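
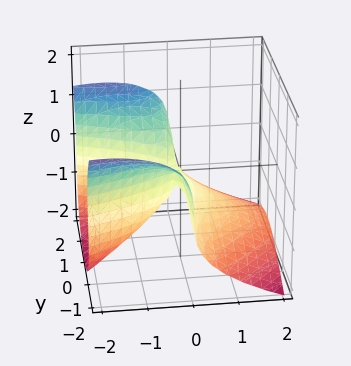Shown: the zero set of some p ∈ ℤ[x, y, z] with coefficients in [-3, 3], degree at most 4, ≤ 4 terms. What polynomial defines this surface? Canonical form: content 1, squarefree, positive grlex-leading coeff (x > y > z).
1. The degree is 3 — a generic line meets the surface in up to 3 points.
2. Reading off the gridlines: it crosses the x-axis at the gridline x = 0; it crosses the z-axis at the gridline z = 0; every point of the y-axis in the box is on the surface.
3. Fitting integer coefficients to these (and the overall shape) gives p.

2*x*y^2 - x*z^2 + 2*z^3 + 2*x^2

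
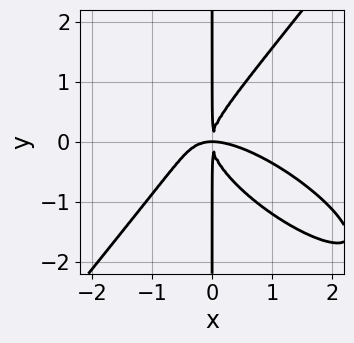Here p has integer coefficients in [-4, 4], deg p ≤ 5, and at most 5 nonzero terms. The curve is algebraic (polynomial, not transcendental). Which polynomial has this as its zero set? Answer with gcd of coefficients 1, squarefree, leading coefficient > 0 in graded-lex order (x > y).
2*x^4 + 3*x^3*y - 3*x*y^3 + 3*x^2*y

1. deg p = 4. No degree-3 curve has this shape.
2. From the axis intercepts and sections: every point of the y-axis in the box is on the curve.
3. Fitting integer coefficients to these (and the overall shape) gives p.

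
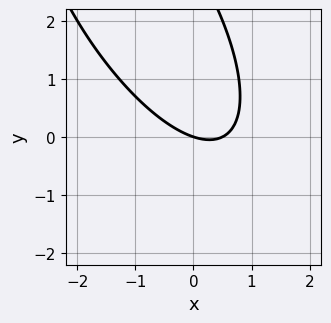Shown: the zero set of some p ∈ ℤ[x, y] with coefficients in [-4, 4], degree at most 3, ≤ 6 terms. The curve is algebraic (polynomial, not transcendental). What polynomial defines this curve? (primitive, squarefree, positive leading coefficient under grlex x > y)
2*x^2 + 2*x*y + y^2 - x - 3*y

(a) deg p = 2.
(b) From the axis intercepts and sections: it crosses the x-axis at the gridline x = 0; it meets the y-axis at y = 0 (among the integer gridlines).
(c) Fitting integer coefficients to these (and the overall shape) gives p.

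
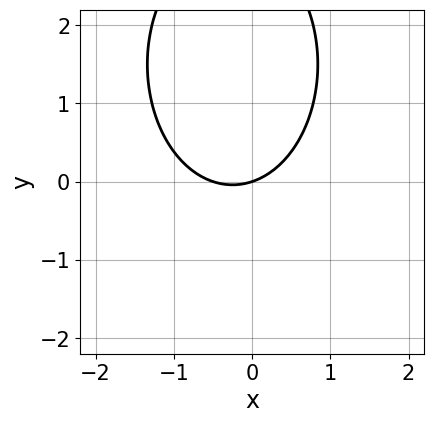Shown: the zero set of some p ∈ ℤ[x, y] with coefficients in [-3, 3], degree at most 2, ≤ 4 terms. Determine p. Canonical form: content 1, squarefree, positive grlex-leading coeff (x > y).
2*x^2 + y^2 + x - 3*y

(a) Degree: a generic line meets the curve in up to 2 points, so deg p = 2.
(b) Against the integer gridlines: it meets the x-axis at x = 0 (among the integer gridlines); one y-axis crossing is at y = 0.
(c) Together with the visible shape, these determine p as stated.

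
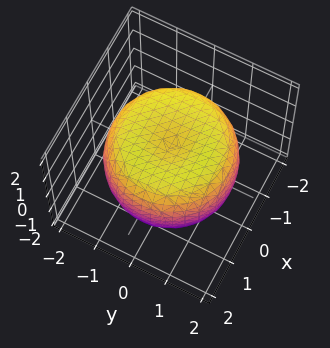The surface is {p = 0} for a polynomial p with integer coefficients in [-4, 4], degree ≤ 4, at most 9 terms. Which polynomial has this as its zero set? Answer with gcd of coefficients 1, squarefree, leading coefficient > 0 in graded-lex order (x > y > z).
1. The degree is 4 — no degree-3 surface has this shape.
2. By symmetry, every cross-section ⟂ z is a circle, so x, y appear only via x² + y².
3. Reading off the gridlines: a circular section at z = 1 has radius between 1 and 2; among the integer gridlines, it crosses the z-axis at z ∈ {-1, 1}.
4. Putting this together gives p.

x^4 + 2*x^2*y^2 + y^4 - 2*x^2 - 2*y^2 + 2*z^2 - 2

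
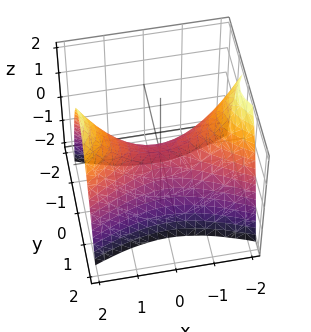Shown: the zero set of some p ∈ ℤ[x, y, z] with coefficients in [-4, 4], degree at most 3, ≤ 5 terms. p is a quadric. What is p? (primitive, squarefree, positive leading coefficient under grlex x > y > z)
(a) deg p = 2.
(b) Symmetries: mirror symmetry x ↦ −x ⇒ only even powers of x; it's symmetric under y → −y, forcing even powers of y.
(c) From the visible intercepts: it meets the x-axis at x = 0 (among the integer gridlines); it meets the z-axis at z = 0 (among the integer gridlines).
(d) Matching integer coefficients to the picture gives p.

x^2 - 3*y^2 - 2*z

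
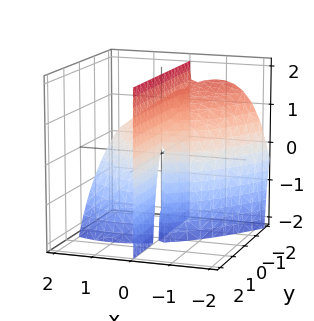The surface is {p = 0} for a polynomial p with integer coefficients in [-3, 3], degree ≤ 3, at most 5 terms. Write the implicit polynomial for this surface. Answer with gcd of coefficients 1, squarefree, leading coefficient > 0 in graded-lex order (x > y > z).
x^3 + x^2*z - x*y*z + 2*x*y + x*z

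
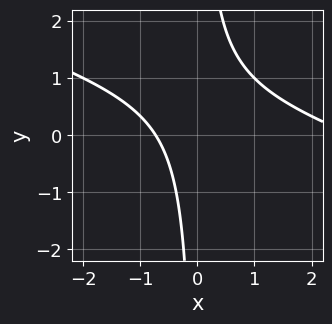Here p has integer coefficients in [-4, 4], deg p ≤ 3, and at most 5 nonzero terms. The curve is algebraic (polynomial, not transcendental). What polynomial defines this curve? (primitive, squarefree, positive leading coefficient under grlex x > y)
x^2 + 3*x*y - 2*x - 2

(a) Degree: a generic line meets the curve in up to 2 points, so deg p = 2.
(b) Reading off the gridlines: the curve avoids every integer y-axis point in the box.
(c) Assembling these constraints gives the stated polynomial.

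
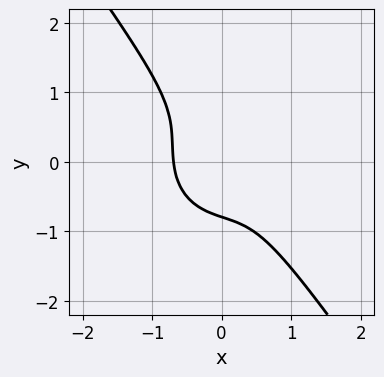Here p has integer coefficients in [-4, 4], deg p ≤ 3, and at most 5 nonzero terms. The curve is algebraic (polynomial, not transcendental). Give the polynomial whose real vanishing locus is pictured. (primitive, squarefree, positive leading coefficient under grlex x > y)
3*x^3 + x^2*y + 2*x*y^2 + 2*y^3 + 1

1. Degree: no degree-2 curve has this shape, so deg p = 3.
2. Matching integer coefficients to the picture gives p.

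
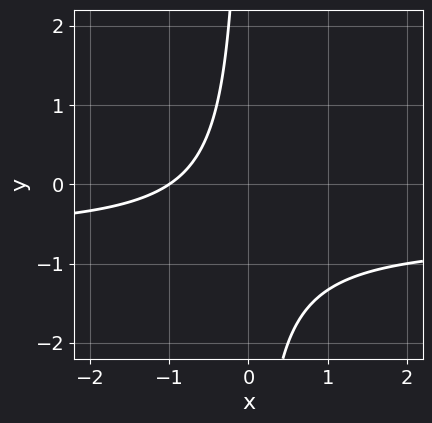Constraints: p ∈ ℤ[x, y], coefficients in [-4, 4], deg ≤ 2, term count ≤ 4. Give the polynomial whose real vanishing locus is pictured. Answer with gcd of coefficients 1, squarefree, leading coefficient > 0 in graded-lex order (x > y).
3*x*y + 2*x + 2

Degree: no degree-1 curve has this shape, so deg p = 2.
Against the integer gridlines: the curve avoids every integer y-axis point in the box; it meets the x-axis at x = -1 (among the integer gridlines).
These observations pin down the coefficients.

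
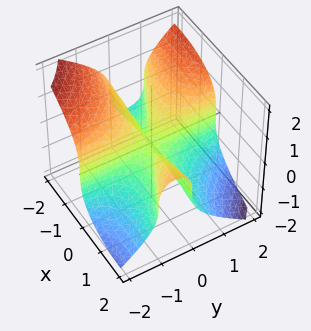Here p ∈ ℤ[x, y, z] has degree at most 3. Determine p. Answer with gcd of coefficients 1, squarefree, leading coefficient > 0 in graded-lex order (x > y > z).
x^2*y + 2*x*y^2 + 2*z^3

(a) The degree is 3 — a generic line meets the surface in up to 3 points.
(b) From the visible intercepts: the visible x-axis segment lies entirely on the surface; it meets the z-axis at z = 0 (among the integer gridlines).
(c) Together with the visible shape, these determine p as stated.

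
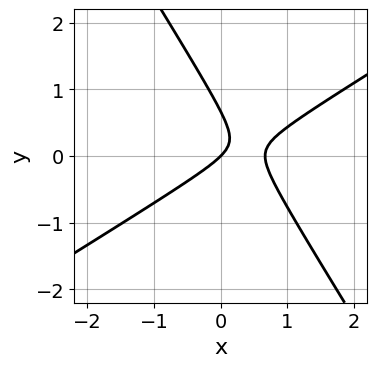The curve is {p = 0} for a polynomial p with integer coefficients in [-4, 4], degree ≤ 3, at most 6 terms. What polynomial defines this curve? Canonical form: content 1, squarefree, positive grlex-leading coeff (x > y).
3*x^2 - 3*x*y - 3*y^2 - 2*x + 2*y

1. The degree is 2 — the shape is more complex than any degree-1 curve.
2. Against the integer gridlines: it crosses the y-axis at the gridline y = 0; it meets the x-axis at x = 0 (among the integer gridlines).
3. Putting this together gives p.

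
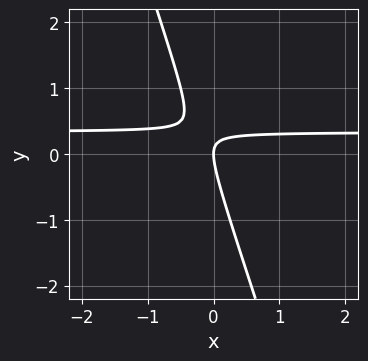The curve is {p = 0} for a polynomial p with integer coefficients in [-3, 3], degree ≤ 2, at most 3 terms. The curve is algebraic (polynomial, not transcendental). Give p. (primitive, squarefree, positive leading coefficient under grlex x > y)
1. deg p = 2. No degree-1 curve has this shape.
2. Reading off the gridlines: one y-axis crossing is at y = 0; one x-axis crossing is at x = 0.
3. These observations pin down the coefficients.

3*x*y + y^2 - x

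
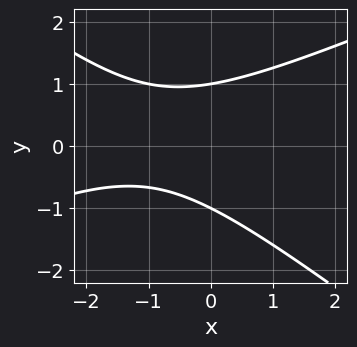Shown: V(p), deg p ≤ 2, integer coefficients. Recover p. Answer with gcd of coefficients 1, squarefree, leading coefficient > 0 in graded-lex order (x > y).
x^2 - x*y - 3*y^2 + 2*x + 3

1. deg p = 2. No degree-1 curve has this shape.
2. Observable constraints: among the integer gridlines, it crosses the y-axis at y ∈ {-1, 1}; no x-intercept at any integer in the box.
3. The integer polynomial consistent with all of this is the stated p.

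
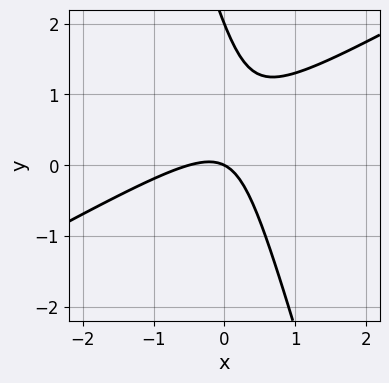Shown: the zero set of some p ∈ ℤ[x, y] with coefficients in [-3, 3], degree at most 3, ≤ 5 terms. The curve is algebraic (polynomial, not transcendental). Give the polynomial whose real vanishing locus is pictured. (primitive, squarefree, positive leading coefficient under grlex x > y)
2*x^2 - 3*x*y - y^2 + x + 2*y

First, deg p = 2. No degree-1 curve has this shape.
Next, checking where it meets the axes: among the integer gridlines, it crosses the y-axis at y ∈ {0, 2}; it crosses the x-axis at the gridline x = 0.
Finally, these observations pin down the coefficients.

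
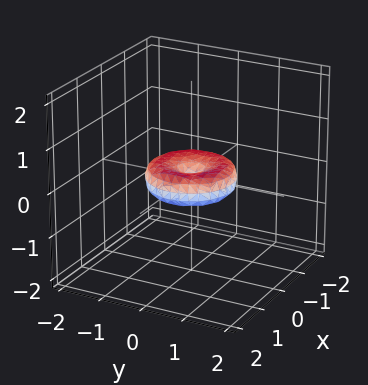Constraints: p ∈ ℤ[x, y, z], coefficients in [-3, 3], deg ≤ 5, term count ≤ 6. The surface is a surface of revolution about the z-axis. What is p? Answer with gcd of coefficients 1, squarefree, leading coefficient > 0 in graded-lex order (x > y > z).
x^4 + 2*x^2*y^2 + y^4 - x^2 - y^2 + 2*z^2

First, deg p = 4. A generic line meets the surface in up to 4 points.
Next, by symmetry, the surface is invariant under rotation about z: p = q(x² + y², z).
Next, reading off the gridlines: among the integer gridlines, it crosses the x-axis at x ∈ {-1, 0, 1}; a circular section at z = 0 has radius exactly 1; it meets the z-axis at z = 0 (among the integer gridlines); among the integer gridlines, it crosses the y-axis at y ∈ {-1, 0, 1}.
Finally, these observations pin down the coefficients.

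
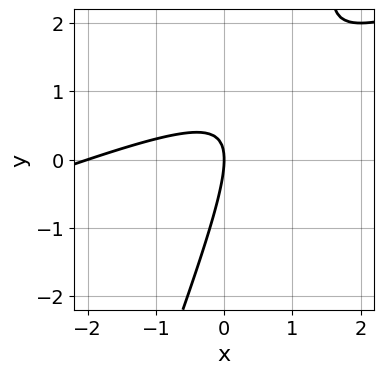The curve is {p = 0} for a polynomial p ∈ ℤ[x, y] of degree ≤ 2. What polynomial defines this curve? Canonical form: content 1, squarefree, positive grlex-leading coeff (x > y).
(a) The degree is 2 — the shape is more complex than any degree-1 curve.
(b) From the axis intercepts and sections: it crosses the y-axis at the gridline y = 0; the x-axis gridline crossings are at x ∈ {-2, 0}.
(c) The integer polynomial consistent with all of this is the stated p.

x^2 - 3*x*y + y^2 + 2*x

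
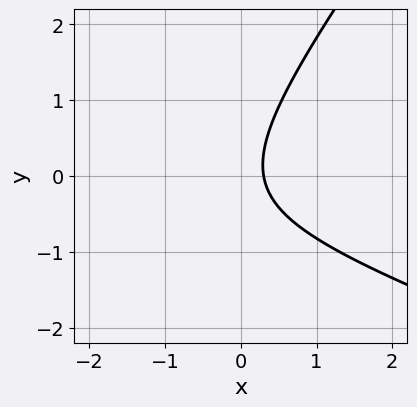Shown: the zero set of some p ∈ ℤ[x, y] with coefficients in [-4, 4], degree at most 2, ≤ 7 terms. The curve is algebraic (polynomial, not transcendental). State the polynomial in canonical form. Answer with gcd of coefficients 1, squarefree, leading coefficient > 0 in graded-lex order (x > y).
x^2 + 2*x*y - 2*y^2 + 3*x - 1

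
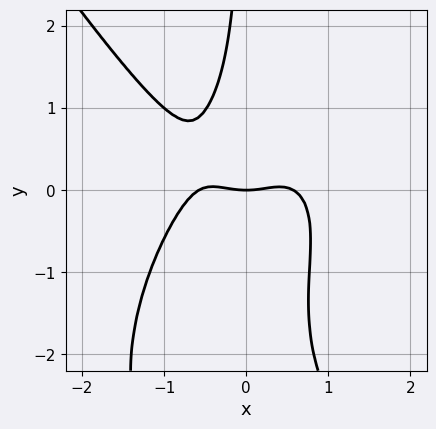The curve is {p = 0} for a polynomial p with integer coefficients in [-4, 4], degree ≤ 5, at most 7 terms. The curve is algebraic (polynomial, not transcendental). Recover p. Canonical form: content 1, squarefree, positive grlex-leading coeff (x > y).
3*x^4 + x*y^3 + 3*x*y^2 - x^2 + 2*y

First, degree: the shape is more complex than any degree-3 curve, so deg p = 4.
Then, against the integer gridlines: it crosses the y-axis at the gridline y = 0; it meets the x-axis at x = 0 (among the integer gridlines).
Finally, together with the visible shape, these determine p as stated.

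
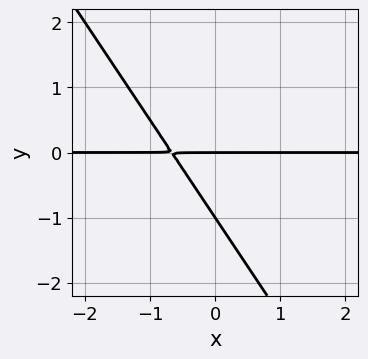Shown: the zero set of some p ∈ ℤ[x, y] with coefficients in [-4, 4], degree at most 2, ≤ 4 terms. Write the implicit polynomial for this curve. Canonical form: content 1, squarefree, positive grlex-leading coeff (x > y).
3*x*y + 2*y^2 + 2*y

First, the degree is 2 — the shape is more complex than any degree-1 curve.
Next, checking where it meets the axes: every point of the x-axis in the box is on the curve; among the integer gridlines, it crosses the y-axis at y ∈ {-1, 0}.
Finally, matching integer coefficients to the picture gives p.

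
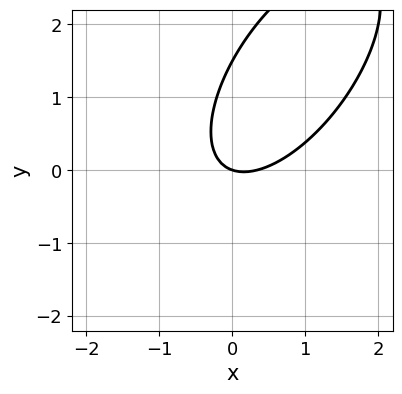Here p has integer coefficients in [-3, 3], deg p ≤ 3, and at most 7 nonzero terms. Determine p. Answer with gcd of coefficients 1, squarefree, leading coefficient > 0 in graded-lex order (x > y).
First, the degree is 2 — a generic line meets the curve in up to 2 points.
Then, from the visible intercepts: it crosses the x-axis at the gridline x = 0; it crosses the y-axis at the gridline y = 0.
Finally, these observations pin down the coefficients.

3*x^2 - 3*x*y + 2*y^2 - x - 3*y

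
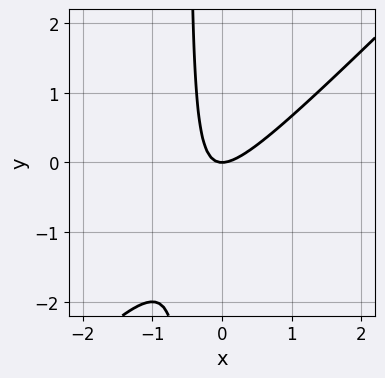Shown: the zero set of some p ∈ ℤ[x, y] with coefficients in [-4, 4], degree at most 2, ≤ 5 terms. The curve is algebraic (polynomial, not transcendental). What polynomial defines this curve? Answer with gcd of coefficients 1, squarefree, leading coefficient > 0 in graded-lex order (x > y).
2*x^2 - 2*x*y - y

(a) The degree is 2 — no degree-1 curve has this shape.
(b) From the axis intercepts and sections: it crosses the x-axis at the gridline x = 0; it meets the y-axis at y = 0 (among the integer gridlines).
(c) Matching integer coefficients to the picture gives p.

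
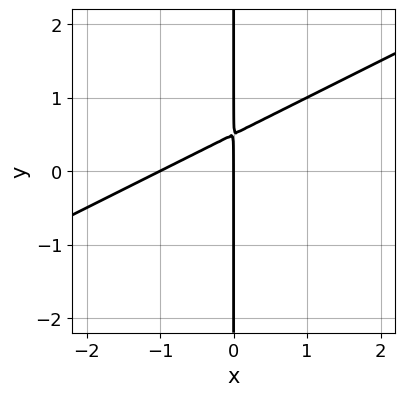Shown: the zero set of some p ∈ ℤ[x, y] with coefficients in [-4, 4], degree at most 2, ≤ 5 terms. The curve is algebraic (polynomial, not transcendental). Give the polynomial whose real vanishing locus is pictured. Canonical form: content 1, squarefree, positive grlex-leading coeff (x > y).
x^2 - 2*x*y + x

(a) The degree is 2 — a generic line meets the curve in up to 2 points.
(b) From the visible intercepts: the x-axis gridline crossings are at x ∈ {-1, 0}; every point of the y-axis in the box is on the curve.
(c) Fitting integer coefficients to these (and the overall shape) gives p.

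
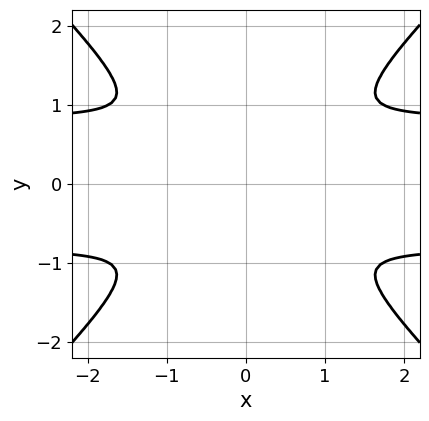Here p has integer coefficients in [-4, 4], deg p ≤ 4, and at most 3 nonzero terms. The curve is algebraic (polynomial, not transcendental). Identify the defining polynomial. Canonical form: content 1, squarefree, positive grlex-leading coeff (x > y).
1. Degree: no degree-3 curve has this shape, so deg p = 4.
2. Symmetries: mirror symmetry y ↦ −y ⇒ only even powers of y; mirror symmetry x ↦ −x ⇒ only even powers of x.
3. Fitting integer coefficients to these (and the overall shape) gives p.

3*x^2*y^2 - 3*y^4 - 2*x^2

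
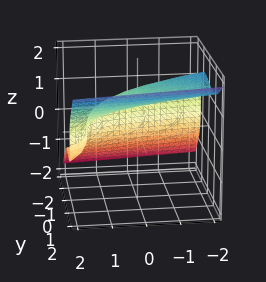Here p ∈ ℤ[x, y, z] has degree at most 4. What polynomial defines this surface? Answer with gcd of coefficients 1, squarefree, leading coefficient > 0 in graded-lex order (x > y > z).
3*y^3 - 2*y*z^2 - 3*z^3 - 2*x + 3

First, the degree is 3 — no degree-2 surface has this shape.
Then, from the axis intercepts and sections: one y-axis crossing is at y = -1; it crosses the z-axis at the gridline z = 1.
Finally, together with the visible shape, these determine p as stated.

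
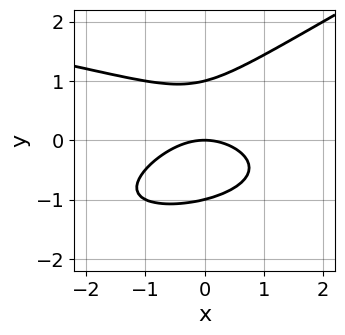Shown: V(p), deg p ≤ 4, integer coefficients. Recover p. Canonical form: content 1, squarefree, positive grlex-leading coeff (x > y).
First, deg p = 3.
Then, reading off the gridlines: it crosses the x-axis at the gridline x = 0; the y-axis gridline crossings are at y ∈ {-1, 0, 1}.
Finally, solving for integer coefficients yields p as stated.

x*y^2 - 2*y^3 + x^2 + 2*y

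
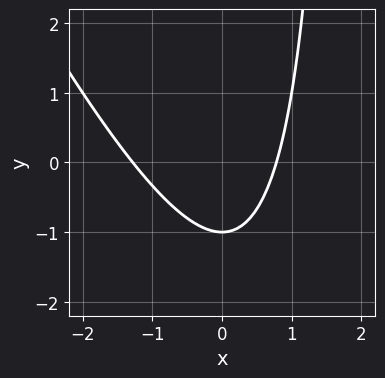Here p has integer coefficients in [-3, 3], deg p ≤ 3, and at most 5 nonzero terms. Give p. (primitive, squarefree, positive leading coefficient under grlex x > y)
2*x^2 + x*y + x - 2*y - 2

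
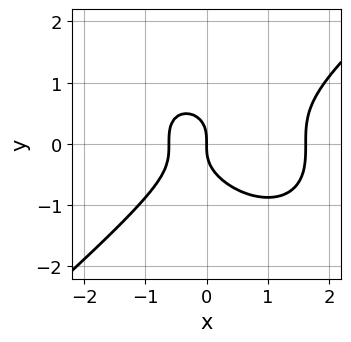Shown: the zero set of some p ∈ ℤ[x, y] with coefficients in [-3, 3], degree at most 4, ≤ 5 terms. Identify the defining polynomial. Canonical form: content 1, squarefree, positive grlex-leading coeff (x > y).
2*x^3 - 3*y^3 - 2*x^2 - 2*x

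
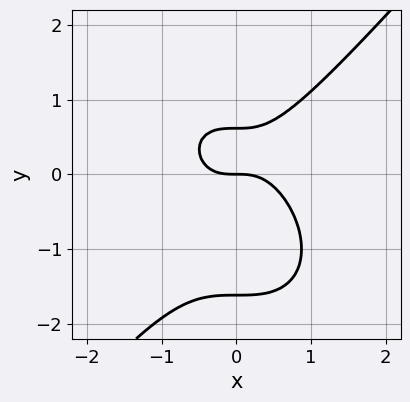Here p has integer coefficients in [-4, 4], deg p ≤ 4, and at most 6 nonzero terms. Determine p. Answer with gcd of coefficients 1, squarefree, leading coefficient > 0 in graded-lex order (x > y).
First, the degree is 3 — the shape is more complex than any degree-2 curve.
Then, against the integer gridlines: it meets the x-axis at x = 0 (among the integer gridlines); it meets the y-axis at y = 0 (among the integer gridlines).
Finally, assembling these constraints gives the stated polynomial.

3*x^3 - 2*y^3 - 2*y^2 + 2*y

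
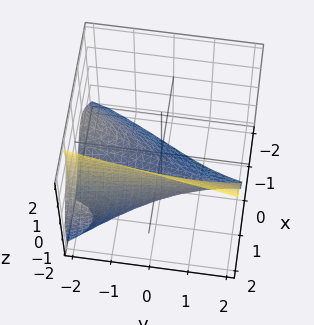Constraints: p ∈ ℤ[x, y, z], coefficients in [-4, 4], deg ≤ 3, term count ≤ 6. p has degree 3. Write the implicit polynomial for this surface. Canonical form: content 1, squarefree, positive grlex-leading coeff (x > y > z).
Degree: no degree-2 surface has this shape, so deg p = 3.
Against the integer gridlines: it misses every integer gridline on the y-axis; it meets the x-axis at x = 1 (among the integer gridlines).
The integer polynomial consistent with all of this is the stated p.

3*x^3 - 2*x*y*z - z^3 + 2*x*y - 3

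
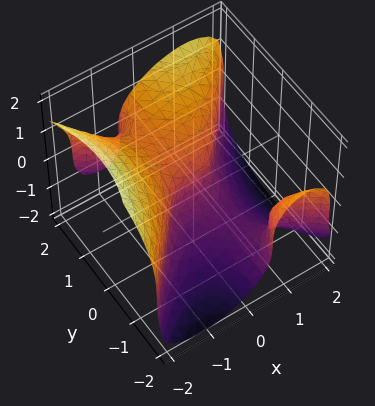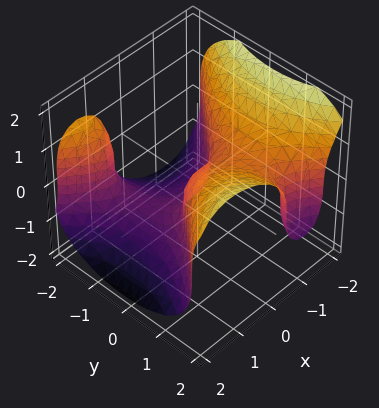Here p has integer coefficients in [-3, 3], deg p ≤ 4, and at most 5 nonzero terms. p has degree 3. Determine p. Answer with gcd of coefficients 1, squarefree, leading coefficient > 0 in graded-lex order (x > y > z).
x^3 - x*y^2 + z^3 - y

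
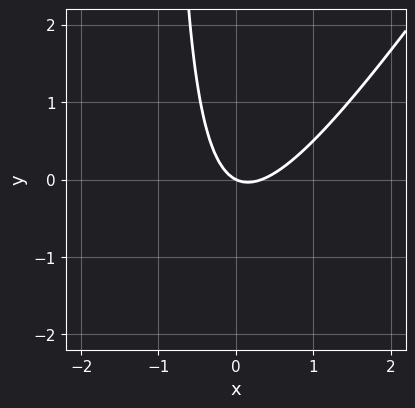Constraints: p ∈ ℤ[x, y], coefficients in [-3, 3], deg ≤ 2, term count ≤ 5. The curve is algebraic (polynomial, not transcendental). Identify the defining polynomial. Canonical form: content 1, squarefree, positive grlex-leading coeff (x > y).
3*x^2 - 2*x*y - x - 2*y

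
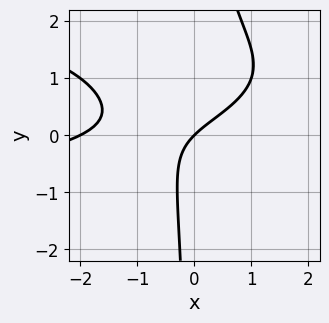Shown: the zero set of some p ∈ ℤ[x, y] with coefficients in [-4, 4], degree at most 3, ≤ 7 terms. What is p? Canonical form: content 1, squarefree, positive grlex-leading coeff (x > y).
First, deg p = 3.
Next, against the integer gridlines: it meets the y-axis at y = 0 (among the integer gridlines); among the integer gridlines, it crosses the x-axis at x ∈ {-2, 0}.
Finally, assembling these constraints gives the stated polynomial.

2*x*y^2 + x^2 - 3*x*y + 2*x - 2*y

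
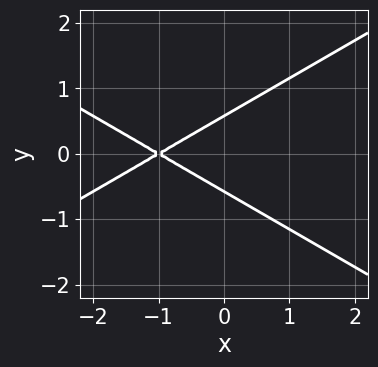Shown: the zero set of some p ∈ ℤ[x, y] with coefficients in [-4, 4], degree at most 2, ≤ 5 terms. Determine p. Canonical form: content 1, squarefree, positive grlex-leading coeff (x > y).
1. deg p = 2.
2. Symmetries: it's symmetric under y → −y, forcing even powers of y.
3. Checking where it meets the axes: it crosses the x-axis at the gridline x = -1.
4. Matching integer coefficients to the picture gives p.

x^2 - 3*y^2 + 2*x + 1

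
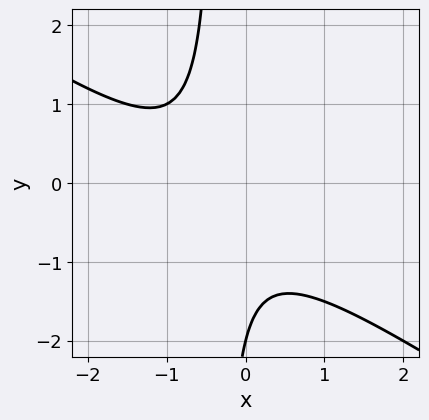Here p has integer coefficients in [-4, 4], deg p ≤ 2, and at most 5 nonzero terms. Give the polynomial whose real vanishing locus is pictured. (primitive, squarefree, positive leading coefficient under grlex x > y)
2*x^2 + 3*x*y + 2*x + y + 2

First, the degree is 2 — a generic line meets the curve in up to 2 points.
Then, against the integer gridlines: it crosses the y-axis at the gridline y = -2; it misses every integer gridline on the x-axis.
Finally, matching integer coefficients to the picture gives p.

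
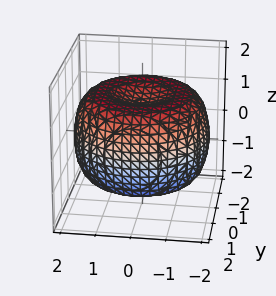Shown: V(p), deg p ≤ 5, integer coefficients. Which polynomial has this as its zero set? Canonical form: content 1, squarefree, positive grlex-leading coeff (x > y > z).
(a) The degree is 4 — a generic line meets the surface in up to 4 points.
(b) Symmetries: every cross-section ⟂ z is a circle, so x, y appear only via x² + y².
(c) Reading off the gridlines: the z-axis gridline crossings are at z ∈ {-1, 1}; a circular section at z = 0 has radius between 1 and 2.
(d) Together with the visible shape, these determine p as stated.

x^4 + 2*x^2*y^2 + y^4 - 3*x^2 - 3*y^2 + 3*z^2 - 3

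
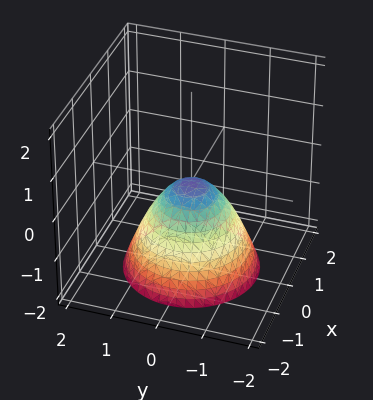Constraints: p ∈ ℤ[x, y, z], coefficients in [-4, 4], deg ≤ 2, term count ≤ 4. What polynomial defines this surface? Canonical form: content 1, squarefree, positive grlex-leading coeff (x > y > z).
x^2 + y^2 + z

(a) deg p = 2.
(b) By symmetry, every cross-section ⟂ z is a circle, so x, y appear only via x² + y².
(c) Against the integer gridlines: one y-axis crossing is at y = 0; a circular section at z = -1 has radius exactly 1.
(d) Assembling these constraints gives the stated polynomial.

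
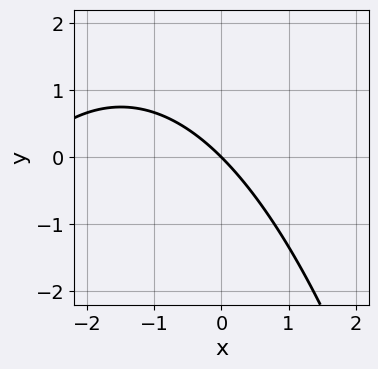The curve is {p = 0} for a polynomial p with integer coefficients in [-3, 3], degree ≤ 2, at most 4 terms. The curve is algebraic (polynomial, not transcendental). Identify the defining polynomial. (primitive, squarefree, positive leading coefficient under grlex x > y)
(a) Degree: the shape is more complex than any degree-1 curve, so deg p = 2.
(b) Reading off the gridlines: it crosses the x-axis at the gridline x = 0; one y-axis crossing is at y = 0.
(c) Together with the visible shape, these determine p as stated.

x^2 + 3*x + 3*y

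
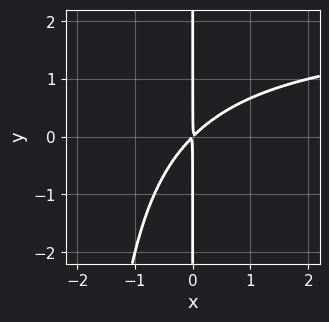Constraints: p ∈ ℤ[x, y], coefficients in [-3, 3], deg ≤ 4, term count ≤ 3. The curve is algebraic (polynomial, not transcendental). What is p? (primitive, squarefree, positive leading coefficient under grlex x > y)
x^2*y - 2*x^2 + 2*x*y

1. deg p = 3.
2. Observable constraints: the visible y-axis segment lies entirely on the curve.
3. Together with the visible shape, these determine p as stated.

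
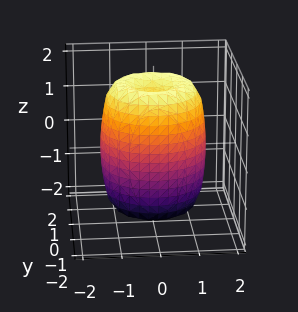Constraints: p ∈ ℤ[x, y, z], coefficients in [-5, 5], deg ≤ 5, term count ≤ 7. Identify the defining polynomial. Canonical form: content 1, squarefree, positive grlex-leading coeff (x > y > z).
2*x^4 + 4*x^2*y^2 + 2*y^4 - 3*x^2 - 3*y^2 + z^2 - 2

1. Degree: the shape is more complex than any degree-3 surface, so deg p = 4.
2. By symmetry, the surface is invariant under rotation about z: p = q(x² + y², z).
3. Observable constraints: a circular section at z = 1 has radius between 1 and 2.
4. Putting this together gives p.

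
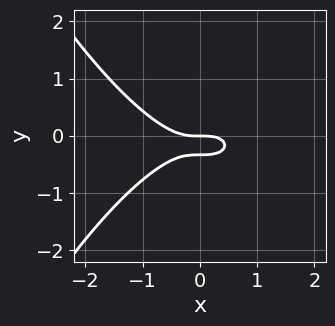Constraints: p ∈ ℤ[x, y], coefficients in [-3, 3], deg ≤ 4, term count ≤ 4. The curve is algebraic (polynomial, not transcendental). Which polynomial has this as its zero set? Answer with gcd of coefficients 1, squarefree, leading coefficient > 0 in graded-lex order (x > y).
x^3 + 3*y^2 + y

First, degree: a generic line meets the curve in up to 3 points, so deg p = 3.
Then, observable constraints: it crosses the x-axis at the gridline x = 0; it crosses the y-axis at the gridline y = 0.
Finally, the integer polynomial consistent with all of this is the stated p.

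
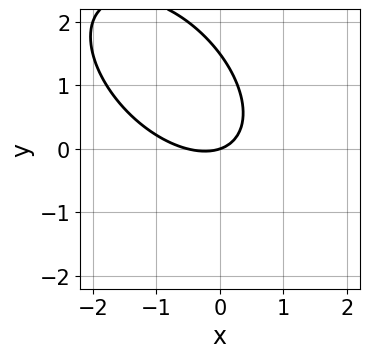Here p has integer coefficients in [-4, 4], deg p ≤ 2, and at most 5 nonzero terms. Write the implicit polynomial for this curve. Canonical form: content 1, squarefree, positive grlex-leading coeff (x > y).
First, degree: the shape is more complex than any degree-1 curve, so deg p = 2.
Then, from the visible intercepts: it meets the x-axis at x = 0 (among the integer gridlines); it crosses the y-axis at the gridline y = 0.
Finally, the integer polynomial consistent with all of this is the stated p.

2*x^2 + 2*x*y + 2*y^2 + x - 3*y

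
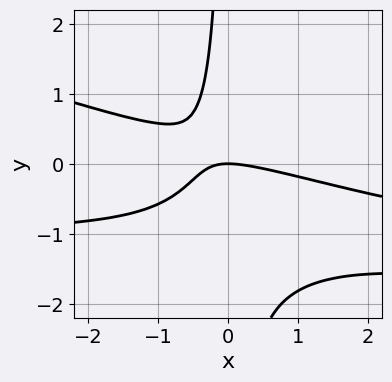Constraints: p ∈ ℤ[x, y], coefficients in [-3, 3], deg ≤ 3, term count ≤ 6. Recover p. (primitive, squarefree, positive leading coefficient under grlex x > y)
deg p = 3. A generic line meets the curve in up to 3 points.
Observable constraints: it crosses the y-axis at the gridline y = 0; it meets the x-axis at x = 0 (among the integer gridlines).
Together with the visible shape, these determine p as stated.

x^2*y + 3*x*y^2 + x^2 + 3*x*y + 2*y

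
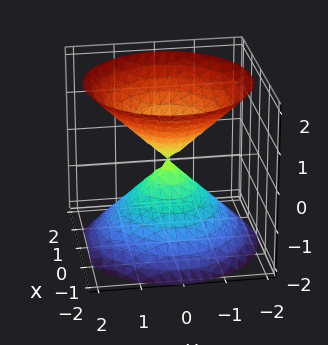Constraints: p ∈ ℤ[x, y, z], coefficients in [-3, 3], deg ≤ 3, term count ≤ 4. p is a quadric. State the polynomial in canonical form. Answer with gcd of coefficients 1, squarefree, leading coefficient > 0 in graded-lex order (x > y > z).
1. The picture has 2 separate pieces.
2. The degree is 2 — a double cone through the origin; a quadric.
3. Symmetries: rotational symmetry about the z-axis ⇒ p depends on x, y only through x² + y²; the z ↦ −z reflection is a symmetry, so z appears only in even powers.
4. Against the integer gridlines: one y-axis crossing is at y = 0; a circular section at z = -1 has radius exactly 1; it meets the z-axis at z = 0 (among the integer gridlines).
5. Together with the visible shape, these determine p as stated.

x^2 + y^2 - z^2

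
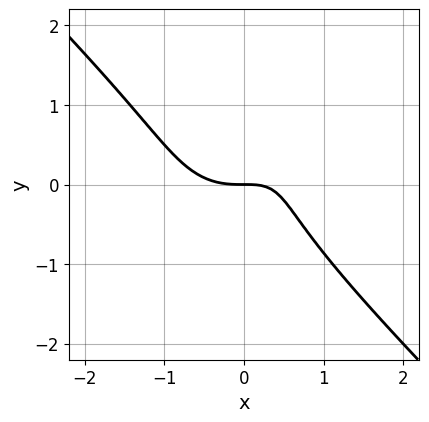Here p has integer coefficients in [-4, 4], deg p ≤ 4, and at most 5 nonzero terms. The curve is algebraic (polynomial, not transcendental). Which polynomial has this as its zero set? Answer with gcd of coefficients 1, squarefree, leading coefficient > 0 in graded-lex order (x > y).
2*x^3 + 2*y^3 - 2*x*y - y^2 + 2*y

First, the degree is 3 — the shape is more complex than any degree-2 curve.
Then, from the visible intercepts: it crosses the x-axis at the gridline x = 0; it crosses the y-axis at the gridline y = 0.
Finally, fitting integer coefficients to these (and the overall shape) gives p.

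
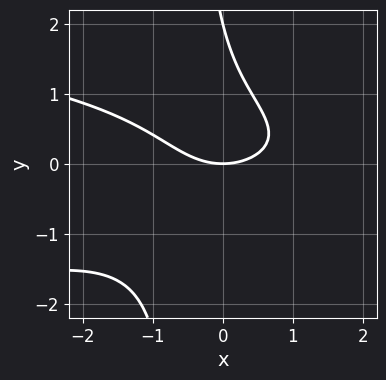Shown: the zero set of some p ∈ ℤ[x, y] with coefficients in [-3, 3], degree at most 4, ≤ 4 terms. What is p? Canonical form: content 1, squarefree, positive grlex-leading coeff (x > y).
2*x*y^2 + x^2 + y^2 - 2*y

(a) Degree: no degree-2 curve has this shape, so deg p = 3.
(b) Checking where it meets the axes: it crosses the x-axis at the gridline x = 0; among the integer gridlines, it crosses the y-axis at y ∈ {0, 2}.
(c) Matching integer coefficients to the picture gives p.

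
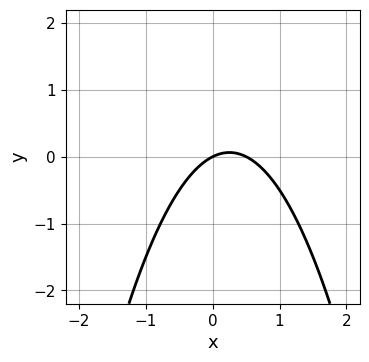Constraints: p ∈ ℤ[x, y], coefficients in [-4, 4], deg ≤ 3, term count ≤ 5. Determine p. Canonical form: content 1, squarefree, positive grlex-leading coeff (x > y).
First, degree: no degree-1 curve has this shape, so deg p = 2.
Next, checking where it meets the axes: one x-axis crossing is at x = 0; one y-axis crossing is at y = 0.
Finally, these observations pin down the coefficients.

2*x^2 - x + 2*y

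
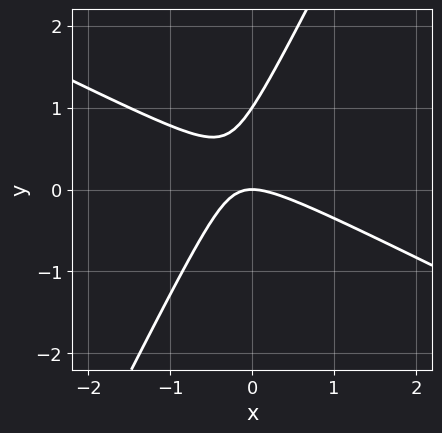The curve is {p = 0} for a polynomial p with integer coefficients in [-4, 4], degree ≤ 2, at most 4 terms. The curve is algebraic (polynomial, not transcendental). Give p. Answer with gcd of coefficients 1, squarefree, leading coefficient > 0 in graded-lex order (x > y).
First, the degree is 2 — the shape is more complex than any degree-1 curve.
Then, reading off the gridlines: among the integer gridlines, it crosses the y-axis at y ∈ {0, 1}; it meets the x-axis at x = 0 (among the integer gridlines).
Finally, the integer polynomial consistent with all of this is the stated p.

2*x^2 + 3*x*y - 2*y^2 + 2*y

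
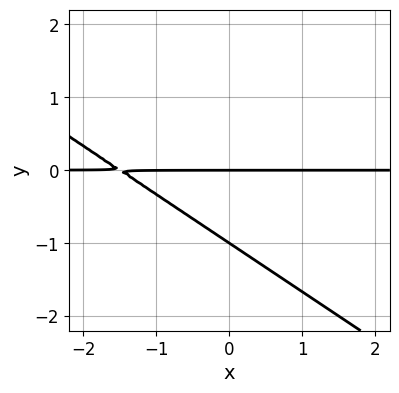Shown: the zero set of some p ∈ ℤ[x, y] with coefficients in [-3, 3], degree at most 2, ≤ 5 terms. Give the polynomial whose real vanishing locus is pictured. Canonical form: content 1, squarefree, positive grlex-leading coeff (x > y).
2*x*y + 3*y^2 + 3*y

The degree is 2 — a generic line meets the curve in up to 2 points.
Against the integer gridlines: every point of the x-axis in the box is on the curve; the y-axis gridline crossings are at y ∈ {-1, 0}.
Solving for integer coefficients yields p as stated.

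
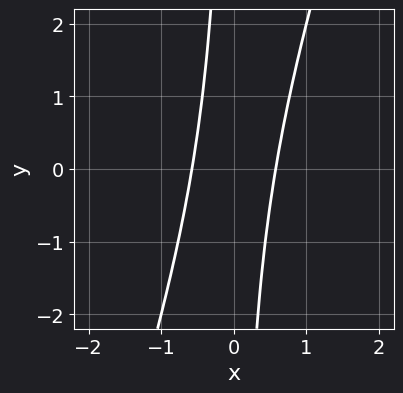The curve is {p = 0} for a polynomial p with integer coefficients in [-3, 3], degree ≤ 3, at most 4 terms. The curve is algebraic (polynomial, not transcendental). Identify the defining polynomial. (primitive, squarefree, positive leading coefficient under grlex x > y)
3*x^2 - x*y - 1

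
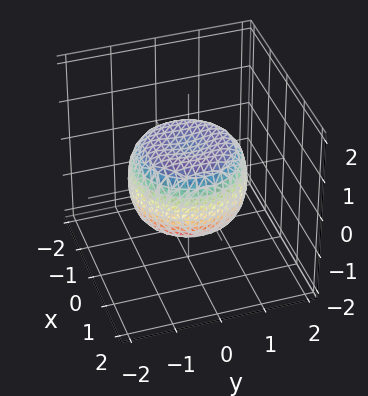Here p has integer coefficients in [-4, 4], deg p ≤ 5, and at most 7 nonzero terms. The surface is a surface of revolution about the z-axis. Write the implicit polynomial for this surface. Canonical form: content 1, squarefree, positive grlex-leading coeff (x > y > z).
2*x^4 + 4*x^2*y^2 + 2*y^4 - 2*x^2 - 2*y^2 + 3*z^2 - 2

First, deg p = 4.
Next, symmetries: the surface is invariant under rotation about z: p = q(x² + y², z).
Then, from the visible intercepts: a circular section at z = 0 has radius between 1 and 2.
Finally, these observations pin down the coefficients.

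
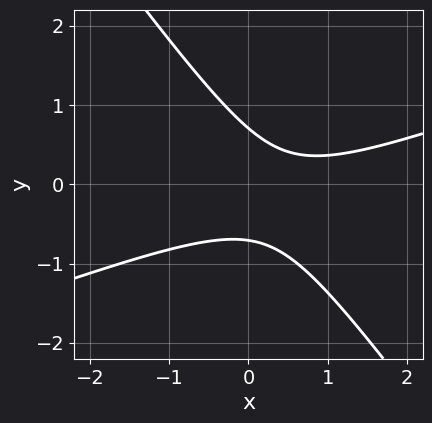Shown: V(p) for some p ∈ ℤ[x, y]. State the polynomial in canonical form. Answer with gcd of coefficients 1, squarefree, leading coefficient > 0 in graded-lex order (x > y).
x^2 - 2*x*y - 2*y^2 - x + 1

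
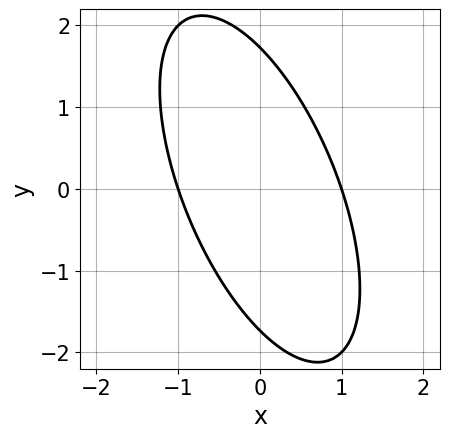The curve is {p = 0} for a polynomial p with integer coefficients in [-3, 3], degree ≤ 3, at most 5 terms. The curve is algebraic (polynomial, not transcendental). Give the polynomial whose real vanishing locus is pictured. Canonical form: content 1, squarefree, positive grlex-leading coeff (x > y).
First, the degree is 2 — no degree-1 curve has this shape.
Then, against the integer gridlines: among the integer gridlines, it crosses the x-axis at x ∈ {-1, 1}.
Finally, solving for integer coefficients yields p as stated.

3*x^2 + 2*x*y + y^2 - 3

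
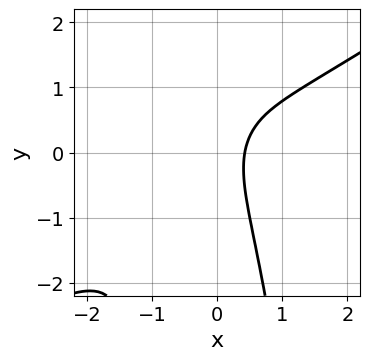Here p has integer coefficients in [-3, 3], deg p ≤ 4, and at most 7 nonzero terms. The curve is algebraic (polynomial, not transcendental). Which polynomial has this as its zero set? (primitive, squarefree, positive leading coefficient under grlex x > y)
2*x^3 - 3*x^2*y - y^2 + 2*x - 1

The degree is 3 — a generic line meets the curve in up to 3 points.
Observable constraints: the curve avoids every integer y-axis point in the box.
Matching integer coefficients to the picture gives p.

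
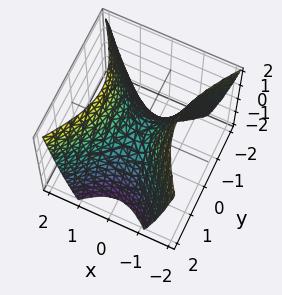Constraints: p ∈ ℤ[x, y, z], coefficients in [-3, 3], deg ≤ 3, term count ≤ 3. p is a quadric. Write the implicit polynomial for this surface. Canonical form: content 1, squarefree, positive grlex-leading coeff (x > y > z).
3*x^2 - 2*y^2 - 2*z

(a) deg p = 2.
(b) Symmetries: it's symmetric under x → −x, forcing even powers of x; it's symmetric under y → −y, forcing even powers of y.
(c) Checking where it meets the axes: it meets the x-axis at x = 0 (among the integer gridlines); one z-axis crossing is at z = 0; it meets the y-axis at y = 0 (among the integer gridlines).
(d) Assembling these constraints gives the stated polynomial.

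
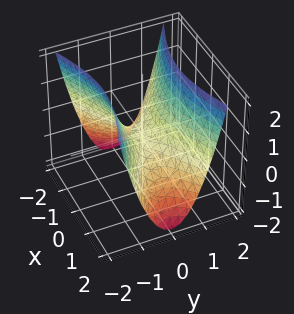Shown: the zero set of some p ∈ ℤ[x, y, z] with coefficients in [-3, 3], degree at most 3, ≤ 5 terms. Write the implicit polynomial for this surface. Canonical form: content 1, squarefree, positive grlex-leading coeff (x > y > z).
x^2 - 3*y^2 + 2*z

(a) deg p = 2. A saddle surface; a quadric.
(b) Symmetries: mirror symmetry x ↦ −x ⇒ only even powers of x; the y ↦ −y reflection is a symmetry, so y appears only in even powers.
(c) Observable constraints: it meets the x-axis at x = 0 (among the integer gridlines); it crosses the y-axis at the gridline y = 0; one z-axis crossing is at z = 0.
(d) Putting this together gives p.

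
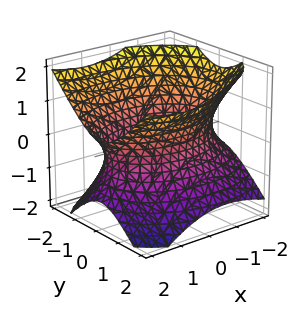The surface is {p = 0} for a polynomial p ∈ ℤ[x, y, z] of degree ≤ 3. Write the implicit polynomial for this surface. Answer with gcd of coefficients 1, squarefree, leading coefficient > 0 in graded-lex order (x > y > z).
x^2 - x*z + 2*y^2 - 2*z^2 - 3

1. The degree is 2 — the shape is more complex than any degree-1 surface.
2. Checking where it meets the axes: no z-intercept at any integer in the box.
3. Assembling these constraints gives the stated polynomial.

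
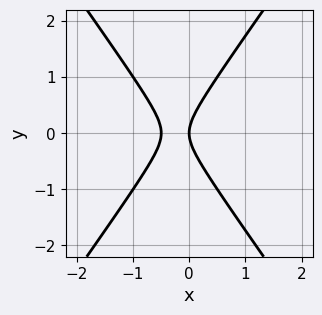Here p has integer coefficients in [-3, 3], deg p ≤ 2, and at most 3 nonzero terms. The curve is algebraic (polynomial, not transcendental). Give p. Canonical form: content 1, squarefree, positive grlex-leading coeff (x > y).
1. The degree is 2 — no degree-1 curve has this shape.
2. Symmetries: the y ↦ −y reflection is a symmetry, so y appears only in even powers.
3. Reading off the gridlines: one y-axis crossing is at y = 0; it crosses the x-axis at the gridline x = 0.
4. The integer polynomial consistent with all of this is the stated p.

2*x^2 - y^2 + x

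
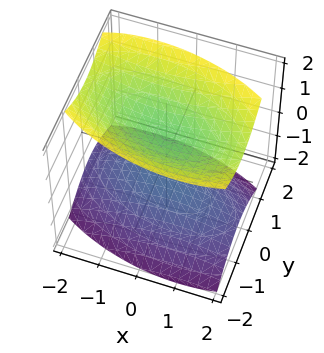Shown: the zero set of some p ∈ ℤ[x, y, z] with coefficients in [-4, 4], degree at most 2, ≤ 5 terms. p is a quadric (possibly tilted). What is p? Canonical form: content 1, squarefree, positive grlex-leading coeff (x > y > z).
x^2 + x*y + 3*y^2 - 3*z^2 + 3

(a) The picture has 2 separate pieces. Treating them together as one polynomial.
(b) Degree: the shape is more complex than any degree-1 surface, so deg p = 2.
(c) From the axis intercepts and sections: the z-axis gridline crossings are at z ∈ {-1, 1}; the surface avoids every integer y-axis point in the box; the surface avoids every integer x-axis point in the box.
(d) These observations pin down the coefficients.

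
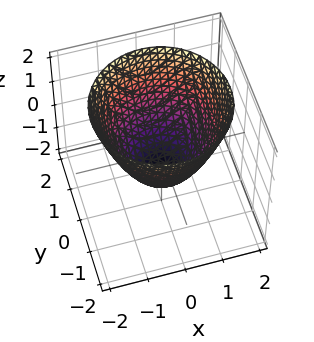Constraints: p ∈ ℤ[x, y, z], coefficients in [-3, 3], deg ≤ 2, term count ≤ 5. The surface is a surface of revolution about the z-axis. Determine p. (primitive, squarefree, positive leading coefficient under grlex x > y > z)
x^2 + y^2 - z - 1

1. The degree is 2 — no degree-1 surface has this shape.
2. By symmetry, every cross-section ⟂ z is a circle, so x, y appear only via x² + y².
3. Checking where it meets the axes: a circular section at z = 2 has radius between 1 and 2; the x-axis gridline crossings are at x ∈ {-1, 1}; it crosses the z-axis at the gridline z = -1; among the integer gridlines, it crosses the y-axis at y ∈ {-1, 1}.
4. Matching integer coefficients to the picture gives p.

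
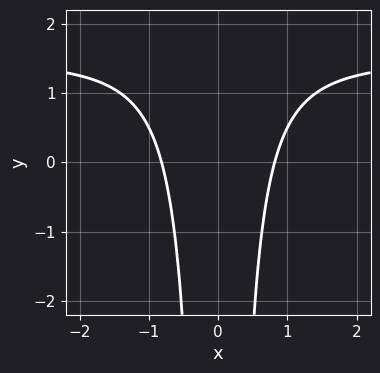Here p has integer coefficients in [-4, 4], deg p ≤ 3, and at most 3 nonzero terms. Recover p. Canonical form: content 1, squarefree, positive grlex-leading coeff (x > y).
(a) The degree is 3 — the shape is more complex than any degree-2 curve.
(b) Symmetries: it's symmetric under x → −x, forcing even powers of x.
(c) Observable constraints: no y-intercept at any integer in the box.
(d) Matching integer coefficients to the picture gives p.

2*x^2*y - 3*x^2 + 2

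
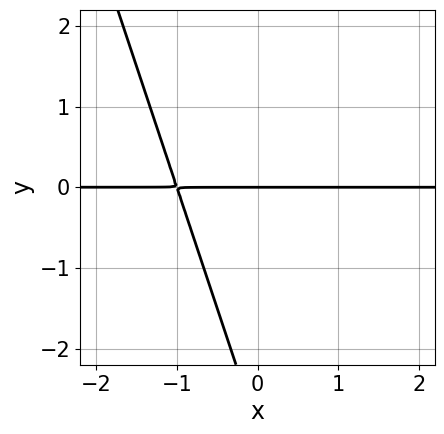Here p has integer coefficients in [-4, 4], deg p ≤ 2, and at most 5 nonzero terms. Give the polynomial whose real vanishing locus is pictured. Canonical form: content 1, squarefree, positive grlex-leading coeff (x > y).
1. The degree is 2 — the shape is more complex than any degree-1 curve.
2. Checking where it meets the axes: the visible x-axis segment lies entirely on the curve; one y-axis crossing is at y = 0.
3. Solving for integer coefficients yields p as stated.

3*x*y + y^2 + 3*y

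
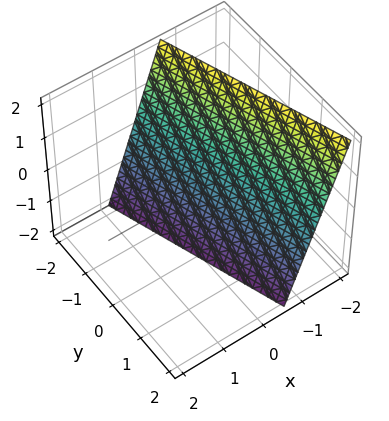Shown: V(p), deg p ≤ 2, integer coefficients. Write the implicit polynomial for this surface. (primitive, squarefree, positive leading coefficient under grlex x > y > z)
3*x + y + z + 2

First, deg p = 1. Every cross-section is a straight line — this is a plane.
Then, from the visible intercepts: it crosses the y-axis at the gridline y = -2; one z-axis crossing is at z = -2.
Finally, together with the visible shape, these determine p as stated.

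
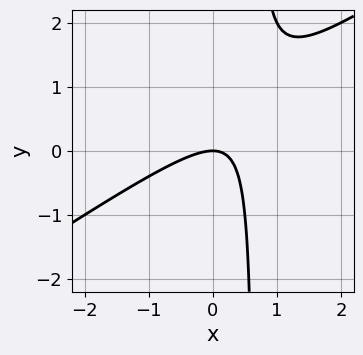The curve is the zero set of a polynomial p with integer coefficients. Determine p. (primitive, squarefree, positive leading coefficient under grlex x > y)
2*x^2 - 3*x*y + 2*y

First, deg p = 2. The shape is more complex than any degree-1 curve.
Next, reading off the gridlines: it crosses the y-axis at the gridline y = 0; it crosses the x-axis at the gridline x = 0.
Finally, solving for integer coefficients yields p as stated.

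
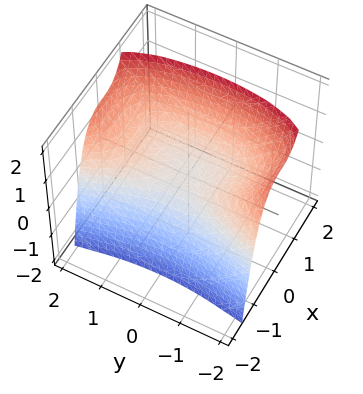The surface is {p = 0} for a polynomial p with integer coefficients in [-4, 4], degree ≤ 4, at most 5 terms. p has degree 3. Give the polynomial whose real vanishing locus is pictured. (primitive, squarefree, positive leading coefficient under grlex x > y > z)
3*x^3 + y^2 - 3*z

First, degree: the shape is more complex than any degree-2 surface, so deg p = 3.
Next, against the integer gridlines: it meets the y-axis at y = 0 (among the integer gridlines); one x-axis crossing is at x = 0.
Finally, together with the visible shape, these determine p as stated.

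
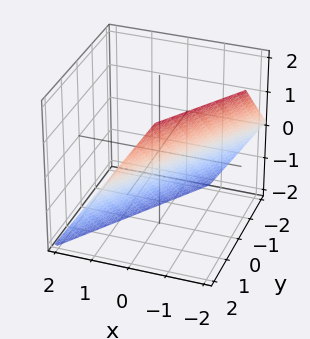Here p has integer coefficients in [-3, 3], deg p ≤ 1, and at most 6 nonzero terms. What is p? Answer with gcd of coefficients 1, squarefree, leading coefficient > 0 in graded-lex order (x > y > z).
3*x - 2*y + 2*z + 2

(a) Degree: every cross-section is a straight line — this is a plane, so deg p = 1.
(b) From the visible intercepts: one y-axis crossing is at y = 1; it meets the z-axis at z = -1 (among the integer gridlines).
(c) Matching integer coefficients to the picture gives p.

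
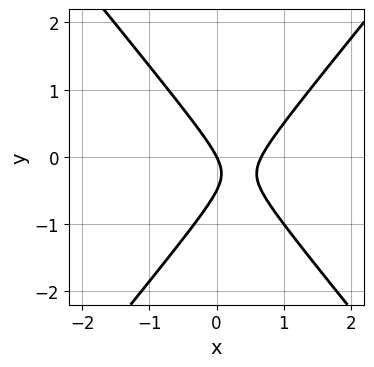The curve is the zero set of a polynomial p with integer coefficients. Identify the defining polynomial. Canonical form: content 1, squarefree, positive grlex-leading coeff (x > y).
3*x^2 - 2*y^2 - 2*x - y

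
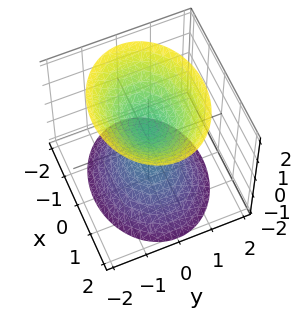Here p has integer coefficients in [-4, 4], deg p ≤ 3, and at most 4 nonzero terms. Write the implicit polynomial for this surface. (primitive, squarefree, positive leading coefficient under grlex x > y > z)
2*x^2 + 3*y^2 - 2*z^2 + 1

First, there are 2 components.
Then, deg p = 2.
Next, symmetries: mirror symmetry y ↦ −y ⇒ only even powers of y; it's symmetric under x → −x, forcing even powers of x; mirror symmetry z ↦ −z ⇒ only even powers of z.
Next, checking where it meets the axes: the surface avoids every integer x-axis point in the box; the surface avoids every integer y-axis point in the box.
Finally, the integer polynomial consistent with all of this is the stated p.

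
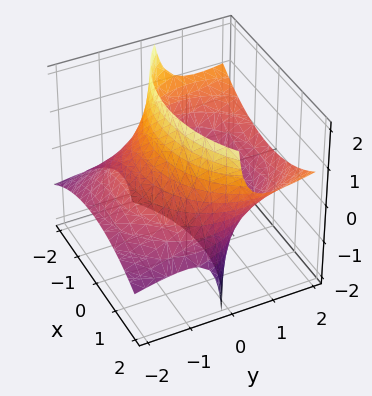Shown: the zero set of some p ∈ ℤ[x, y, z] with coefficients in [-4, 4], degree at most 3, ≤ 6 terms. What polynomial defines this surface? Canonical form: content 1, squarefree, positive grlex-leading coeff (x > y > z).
x^2 + y^2 - 3*y*z - 3

First, deg p = 2. No degree-1 surface has this shape.
Then, observable constraints: the surface avoids every integer z-axis point in the box.
Finally, these observations pin down the coefficients.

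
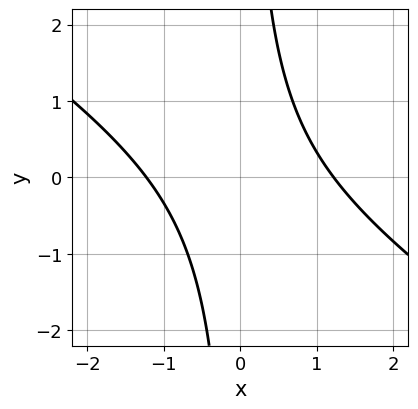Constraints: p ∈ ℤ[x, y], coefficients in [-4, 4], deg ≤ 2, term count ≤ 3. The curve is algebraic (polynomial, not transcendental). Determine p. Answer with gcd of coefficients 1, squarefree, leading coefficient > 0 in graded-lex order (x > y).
2*x^2 + 3*x*y - 3

First, degree: no degree-1 curve has this shape, so deg p = 2.
Next, observable constraints: it misses every integer gridline on the y-axis.
Finally, these observations pin down the coefficients.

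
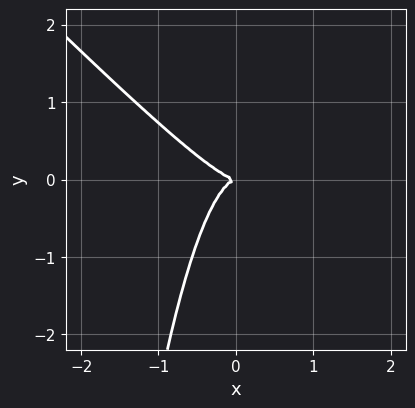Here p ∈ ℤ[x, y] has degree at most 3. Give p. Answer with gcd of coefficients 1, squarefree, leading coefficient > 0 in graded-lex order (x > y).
1. The degree is 3 — a generic line meets the curve in up to 3 points.
2. Checking where it meets the axes: one y-axis crossing is at y = 0; one x-axis crossing is at x = 0.
3. Matching integer coefficients to the picture gives p.

2*x^3 + 2*x^2*y + y^2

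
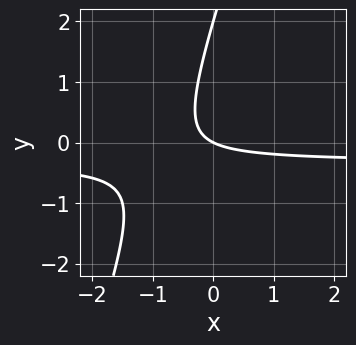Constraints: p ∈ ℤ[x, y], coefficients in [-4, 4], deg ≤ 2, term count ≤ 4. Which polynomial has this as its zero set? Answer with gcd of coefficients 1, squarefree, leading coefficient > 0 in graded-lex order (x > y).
1. The degree is 2 — a generic line meets the curve in up to 2 points.
2. From the visible intercepts: it meets the x-axis at x = 0 (among the integer gridlines); the y-axis gridline crossings are at y ∈ {0, 2}.
3. Putting this together gives p.

3*x*y - y^2 + x + 2*y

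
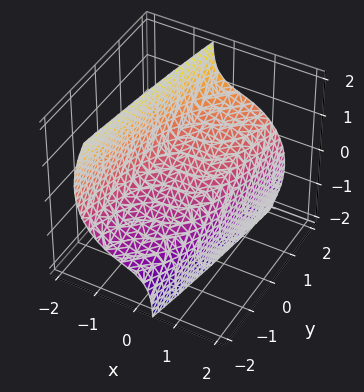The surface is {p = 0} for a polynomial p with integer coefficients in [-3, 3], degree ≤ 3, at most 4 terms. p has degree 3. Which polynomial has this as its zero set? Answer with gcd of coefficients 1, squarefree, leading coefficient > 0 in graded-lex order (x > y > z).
1. Degree: the shape is more complex than any degree-2 surface, so deg p = 3.
2. From the axis intercepts and sections: one x-axis crossing is at x = 0; it crosses the z-axis at the gridline z = 0; one y-axis crossing is at y = 0.
3. Assembling these constraints gives the stated polynomial.

x^3 + x*z^2 - y + 2*z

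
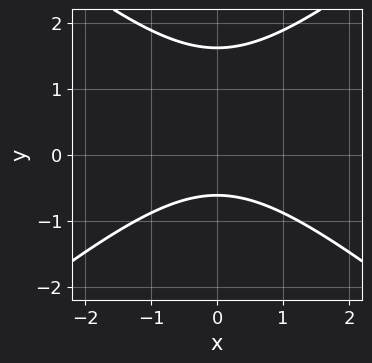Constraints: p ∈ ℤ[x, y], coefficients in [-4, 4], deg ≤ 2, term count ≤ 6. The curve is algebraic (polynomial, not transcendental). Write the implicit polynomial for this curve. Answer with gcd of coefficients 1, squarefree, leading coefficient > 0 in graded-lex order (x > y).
2*x^2 - 3*y^2 + 3*y + 3

1. Degree: no degree-1 curve has this shape, so deg p = 2.
2. Symmetries: the x ↦ −x reflection is a symmetry, so x appears only in even powers.
3. Against the integer gridlines: it misses every integer gridline on the x-axis.
4. Matching integer coefficients to the picture gives p.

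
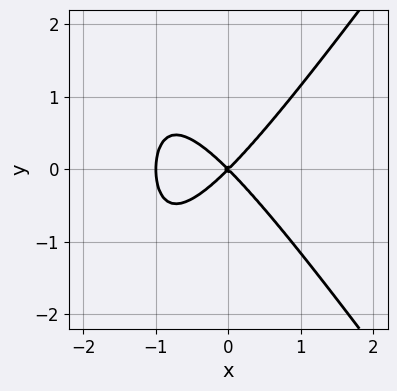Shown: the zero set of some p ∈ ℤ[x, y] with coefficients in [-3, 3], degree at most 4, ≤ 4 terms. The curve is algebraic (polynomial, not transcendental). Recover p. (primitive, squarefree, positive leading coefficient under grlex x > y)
2*x^3 - x*y^2 + 2*x^2 - 2*y^2

1. Degree: a generic line meets the curve in up to 3 points, so deg p = 3.
2. Symmetries: it's symmetric under y → −y, forcing even powers of y.
3. Observable constraints: the x-axis gridline crossings are at x ∈ {-1, 0}; one y-axis crossing is at y = 0.
4. Putting this together gives p.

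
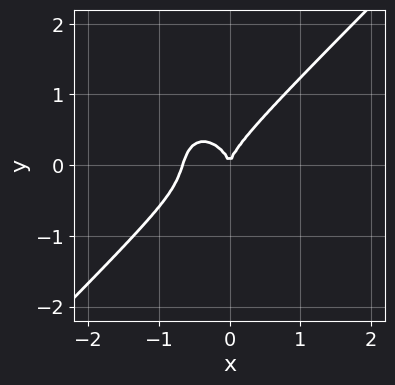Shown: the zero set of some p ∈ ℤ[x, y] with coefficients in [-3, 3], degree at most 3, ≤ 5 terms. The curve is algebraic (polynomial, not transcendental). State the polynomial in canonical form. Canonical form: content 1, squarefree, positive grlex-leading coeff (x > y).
3*x^3 - x^2*y - 2*y^3 + 2*x^2

(a) The degree is 3 — no degree-2 curve has this shape.
(b) Against the integer gridlines: it meets the x-axis at x = 0 (among the integer gridlines); one y-axis crossing is at y = 0.
(c) Together with the visible shape, these determine p as stated.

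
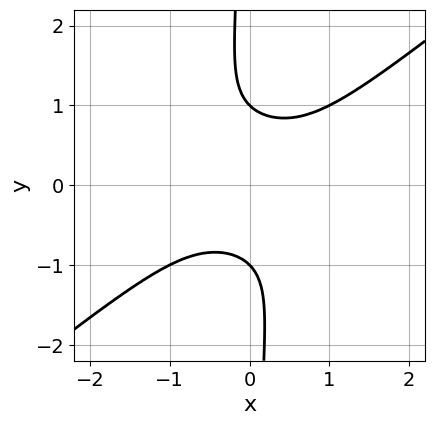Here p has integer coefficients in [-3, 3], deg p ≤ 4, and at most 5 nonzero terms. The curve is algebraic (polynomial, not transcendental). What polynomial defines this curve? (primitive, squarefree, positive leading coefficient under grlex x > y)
x^4 - 2*x*y^3 + x^2 - y^2 + 1

(a) The degree is 4 — the shape is more complex than any degree-3 curve.
(b) Observable constraints: the y-axis gridline crossings are at y ∈ {-1, 1}; the curve avoids every integer x-axis point in the box.
(c) Fitting integer coefficients to these (and the overall shape) gives p.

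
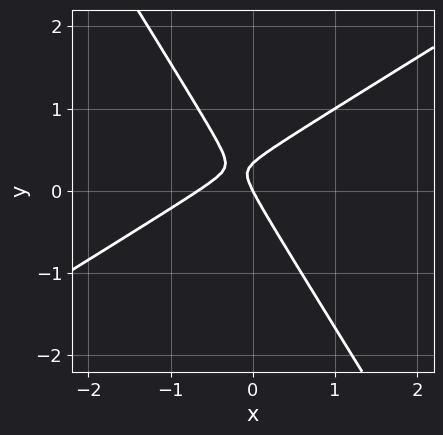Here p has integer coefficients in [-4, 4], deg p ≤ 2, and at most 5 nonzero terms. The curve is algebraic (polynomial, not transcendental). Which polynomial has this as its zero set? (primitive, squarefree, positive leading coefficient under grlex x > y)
3*x^2 - 3*x*y - 3*y^2 + 2*x + y

(a) Degree: a generic line meets the curve in up to 2 points, so deg p = 2.
(b) From the axis intercepts and sections: it crosses the y-axis at the gridline y = 0; it meets the x-axis at x = 0 (among the integer gridlines).
(c) Fitting integer coefficients to these (and the overall shape) gives p.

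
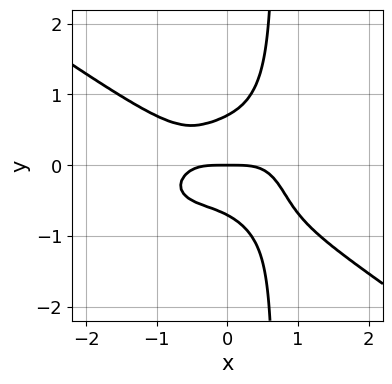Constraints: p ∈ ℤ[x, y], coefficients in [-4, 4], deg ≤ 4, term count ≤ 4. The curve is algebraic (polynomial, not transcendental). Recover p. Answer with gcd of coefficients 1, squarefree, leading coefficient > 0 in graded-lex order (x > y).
x^4 + 3*x*y^3 - 2*y^3 + y

1. Degree: the shape is more complex than any degree-3 curve, so deg p = 4.
2. From the axis intercepts and sections: one x-axis crossing is at x = 0; it crosses the y-axis at the gridline y = 0.
3. Matching integer coefficients to the picture gives p.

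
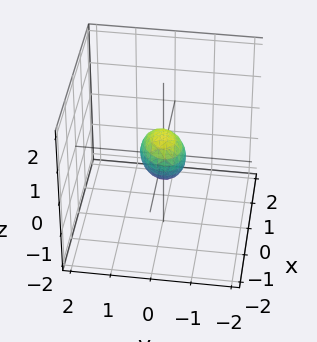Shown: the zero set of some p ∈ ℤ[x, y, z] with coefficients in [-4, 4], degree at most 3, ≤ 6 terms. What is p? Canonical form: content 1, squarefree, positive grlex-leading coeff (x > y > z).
(a) deg p = 2. No degree-1 surface has this shape.
(b) Putting this together gives p.

2*x^2 - x*y + x*z + 3*y^2 + 2*z^2 - 1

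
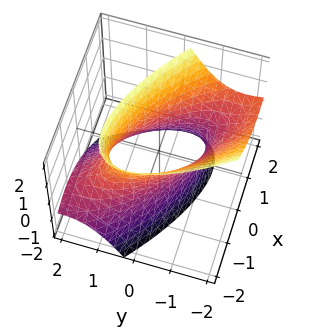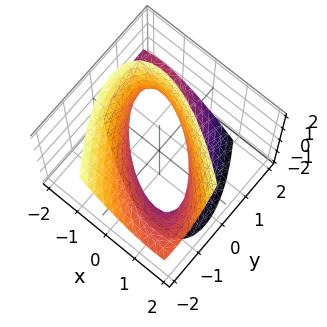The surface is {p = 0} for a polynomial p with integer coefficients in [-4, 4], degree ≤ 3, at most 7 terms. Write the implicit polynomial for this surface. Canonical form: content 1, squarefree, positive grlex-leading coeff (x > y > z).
2*x^2 + 3*x*y + 2*y^2 + 2*y*z - z^2 - 2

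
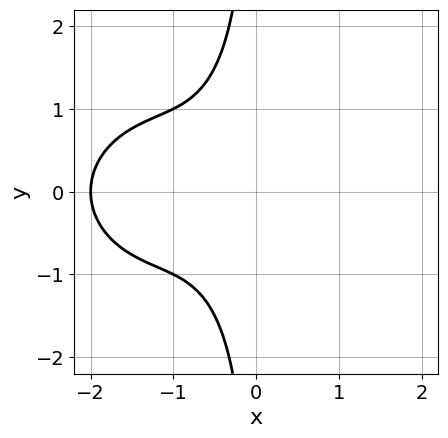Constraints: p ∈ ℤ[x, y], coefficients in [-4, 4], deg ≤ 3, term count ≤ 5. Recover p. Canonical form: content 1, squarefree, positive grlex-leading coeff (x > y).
x^3 + x*y^2 + 3*x^2 + 3*x + 2

First, deg p = 3. No degree-2 curve has this shape.
Next, symmetries: mirror symmetry y ↦ −y ⇒ only even powers of y.
Then, reading off the gridlines: the curve avoids every integer y-axis point in the box; it crosses the x-axis at the gridline x = -2.
Finally, putting this together gives p.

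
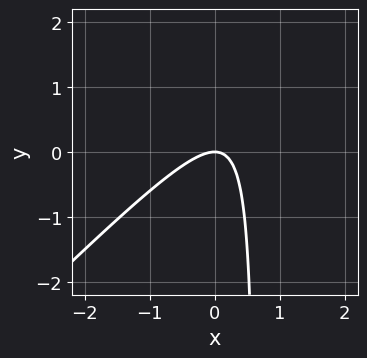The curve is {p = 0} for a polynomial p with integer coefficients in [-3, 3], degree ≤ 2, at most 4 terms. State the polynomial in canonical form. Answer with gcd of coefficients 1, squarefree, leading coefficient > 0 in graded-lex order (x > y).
First, degree: no degree-1 curve has this shape, so deg p = 2.
Then, against the integer gridlines: it crosses the y-axis at the gridline y = 0; it crosses the x-axis at the gridline x = 0.
Finally, assembling these constraints gives the stated polynomial.

3*x^2 - 3*x*y + 2*y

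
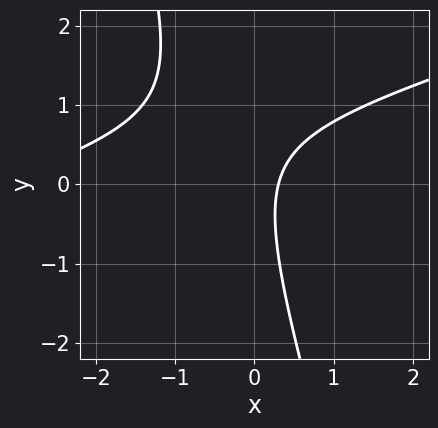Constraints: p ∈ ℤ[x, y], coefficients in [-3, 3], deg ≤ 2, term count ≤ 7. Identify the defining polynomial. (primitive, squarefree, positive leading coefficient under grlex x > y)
x^2 - 3*x*y - y^2 + 3*x - 1

First, deg p = 2. A generic line meets the curve in up to 2 points.
Then, checking where it meets the axes: it misses every integer gridline on the y-axis.
Finally, the integer polynomial consistent with all of this is the stated p.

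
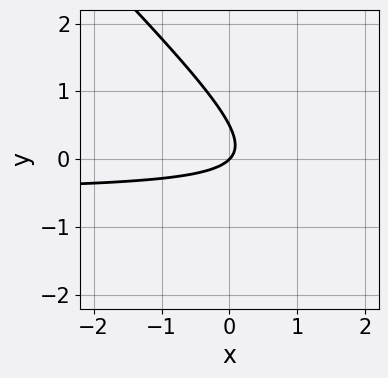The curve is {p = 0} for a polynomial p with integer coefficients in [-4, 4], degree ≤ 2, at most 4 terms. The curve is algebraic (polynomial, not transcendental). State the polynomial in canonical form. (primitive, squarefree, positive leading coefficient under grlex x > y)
First, deg p = 2.
Then, observable constraints: it meets the y-axis at y = 0 (among the integer gridlines); it crosses the x-axis at the gridline x = 0.
Finally, fitting integer coefficients to these (and the overall shape) gives p.

2*x*y + 2*y^2 + x - y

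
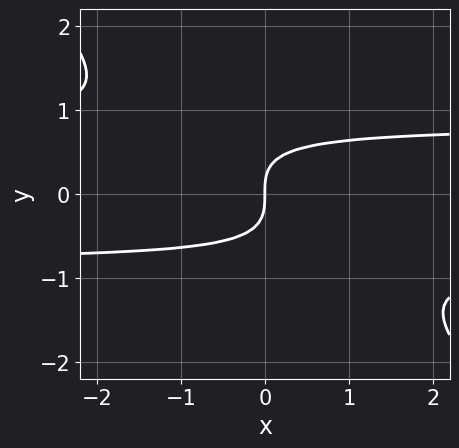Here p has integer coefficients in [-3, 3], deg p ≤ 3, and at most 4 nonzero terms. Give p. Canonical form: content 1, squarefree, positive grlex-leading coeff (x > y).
3*x*y^2 + 3*y^3 - 2*x

1. The degree is 3 — the shape is more complex than any degree-2 curve.
2. Against the integer gridlines: it meets the x-axis at x = 0 (among the integer gridlines); it crosses the y-axis at the gridline y = 0.
3. Solving for integer coefficients yields p as stated.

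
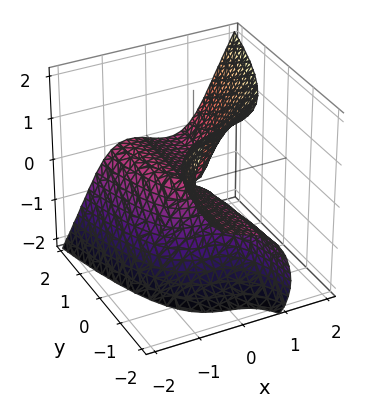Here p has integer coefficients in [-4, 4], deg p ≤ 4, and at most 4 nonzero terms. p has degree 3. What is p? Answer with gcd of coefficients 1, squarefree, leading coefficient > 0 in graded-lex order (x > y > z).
3*x^3 - z^3 - x*y - 3*y*z

(a) Degree: a generic line meets the surface in up to 3 points, so deg p = 3.
(b) Observable constraints: the visible y-axis segment lies entirely on the surface; it crosses the z-axis at the gridline z = 0; it crosses the x-axis at the gridline x = 0.
(c) Putting this together gives p.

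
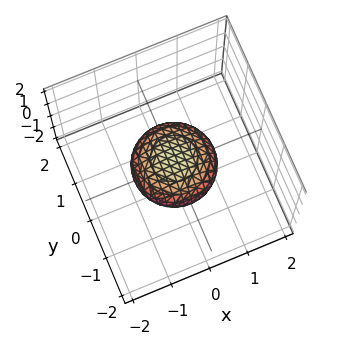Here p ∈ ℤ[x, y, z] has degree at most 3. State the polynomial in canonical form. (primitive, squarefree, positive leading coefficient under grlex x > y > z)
Degree: bounded and convex; a quadric, so deg p = 2.
Symmetries: every cross-section ⟂ z is a circle, so x, y appear only via x² + y²; it's symmetric under z → −z, forcing even powers of z.
From the axis intercepts and sections: the y-axis gridline crossings are at y ∈ {-1, 1}; a circular section at z = 0 has radius exactly 1; the x-axis gridline crossings are at x ∈ {-1, 1}.
The integer polynomial consistent with all of this is the stated p.

x^2 + y^2 + 2*z^2 - 1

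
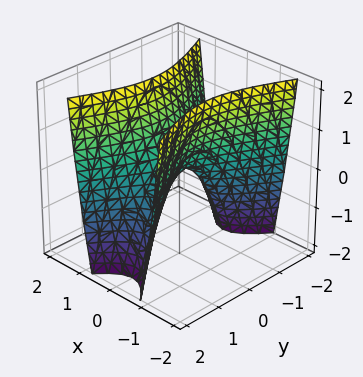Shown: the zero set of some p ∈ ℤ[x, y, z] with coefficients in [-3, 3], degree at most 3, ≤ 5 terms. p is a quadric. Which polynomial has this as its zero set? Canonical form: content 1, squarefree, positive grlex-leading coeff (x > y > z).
3*x^2 - y^2 - z

(a) Degree: a hyperbolic paraboloid; a quadric, so deg p = 2.
(b) Symmetries: mirror symmetry y ↦ −y ⇒ only even powers of y; it's symmetric under x → −x, forcing even powers of x.
(c) Observable constraints: it crosses the z-axis at the gridline z = 0; it meets the x-axis at x = 0 (among the integer gridlines); it crosses the y-axis at the gridline y = 0.
(d) These observations pin down the coefficients.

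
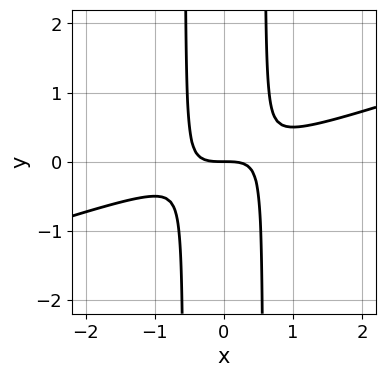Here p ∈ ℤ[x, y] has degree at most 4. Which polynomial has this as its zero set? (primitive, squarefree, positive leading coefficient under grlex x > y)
1. The degree is 3 — no degree-2 curve has this shape.
2. Against the integer gridlines: it meets the y-axis at y = 0 (among the integer gridlines); it meets the x-axis at x = 0 (among the integer gridlines).
3. Together with the visible shape, these determine p as stated.

x^3 - 3*x^2*y + y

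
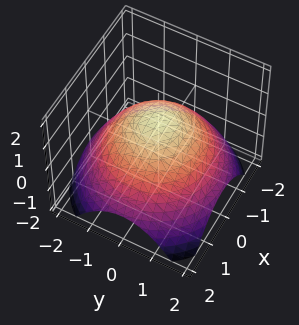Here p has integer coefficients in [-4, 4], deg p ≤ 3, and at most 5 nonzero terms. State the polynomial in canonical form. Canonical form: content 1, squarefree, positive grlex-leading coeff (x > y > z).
x^2 + y^2 + 2*z - 2

(a) deg p = 2. The shape is more complex than any degree-1 surface.
(b) Symmetry: every cross-section ⟂ z is a circle, so x, y appear only via x² + y².
(c) Reading off the gridlines: it meets the z-axis at z = 1 (among the integer gridlines); a circular section at z = 0 has radius between 1 and 2.
(d) Assembling these constraints gives the stated polynomial.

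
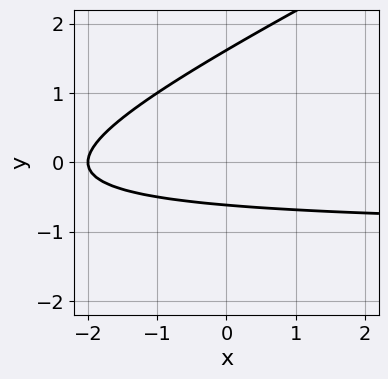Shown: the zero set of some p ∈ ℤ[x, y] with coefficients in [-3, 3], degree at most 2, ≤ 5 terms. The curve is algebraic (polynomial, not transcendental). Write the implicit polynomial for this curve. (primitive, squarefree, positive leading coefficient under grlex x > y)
x*y - 2*y^2 + x + 2*y + 2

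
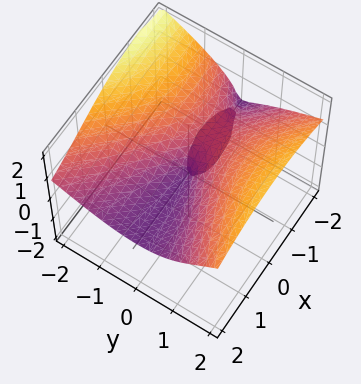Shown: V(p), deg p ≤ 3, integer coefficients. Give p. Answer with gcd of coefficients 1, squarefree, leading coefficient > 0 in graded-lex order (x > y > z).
x^2*z - x*y*z + 2*z^3 + 2*x*z - 2*y^2

1. The picture has 2 separate pieces.
2. deg p = 3.
3. Reading off the gridlines: one y-axis crossing is at y = 0; every point of the x-axis in the box is on the surface.
4. Fitting integer coefficients to these (and the overall shape) gives p.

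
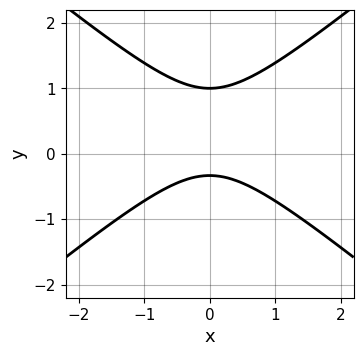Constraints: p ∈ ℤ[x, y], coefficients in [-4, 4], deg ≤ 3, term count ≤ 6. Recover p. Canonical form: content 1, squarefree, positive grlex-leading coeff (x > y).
2*x^2 - 3*y^2 + 2*y + 1

deg p = 2. No degree-1 curve has this shape.
Symmetries: the x ↦ −x reflection is a symmetry, so x appears only in even powers.
From the visible intercepts: it crosses the y-axis at the gridline y = 1; no x-intercept at any integer in the box.
These observations pin down the coefficients.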